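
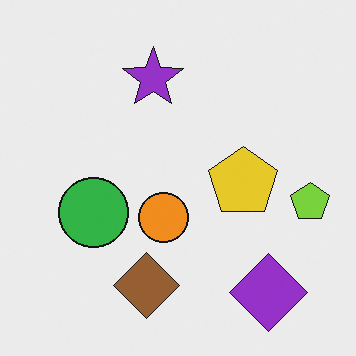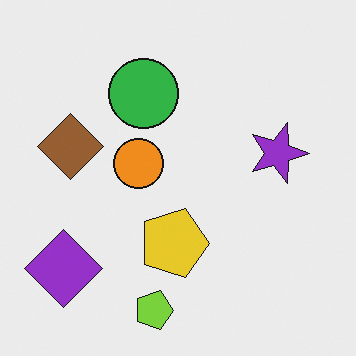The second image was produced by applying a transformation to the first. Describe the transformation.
Rotated 90° clockwise.

The purple diamond sits in the bottom-right of the first image and the bottom-left of the second — consistent with a whole-image 90° clockwise rotation.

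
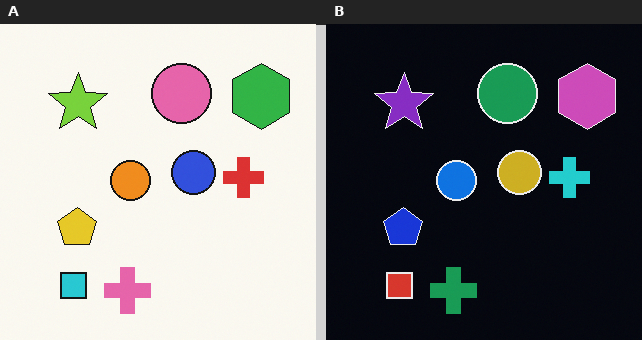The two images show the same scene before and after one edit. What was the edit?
The right (B) image is the left (A) color-inverted (negative).

The light background has become dark and every shape's color is its complement — a photographic negative.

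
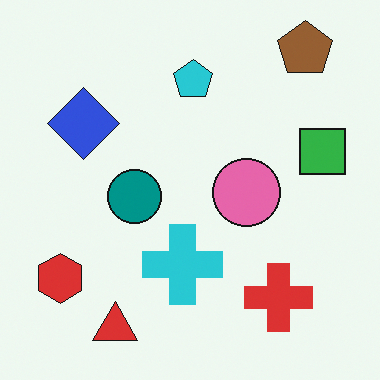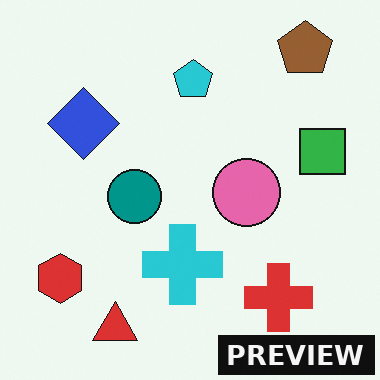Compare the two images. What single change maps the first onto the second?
The second image is the first watermarked with the text "PREVIEW" in the lower-right corner.

A dark label reading "PREVIEW" appears in the lower-right corner.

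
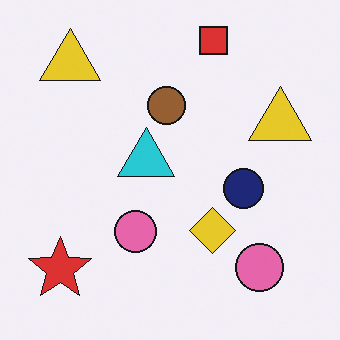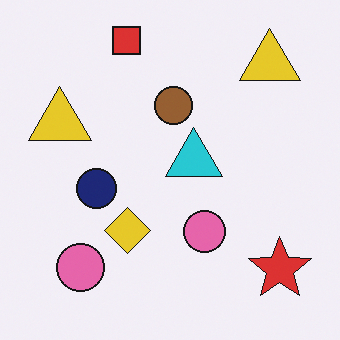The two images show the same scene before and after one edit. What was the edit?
The transformation is: flipped horizontally (left ↔ right).

The red star is in the bottom-left of the first image and the bottom-right of the second — shapes on opposite sides of the vertical midline have swapped in a mirror flip.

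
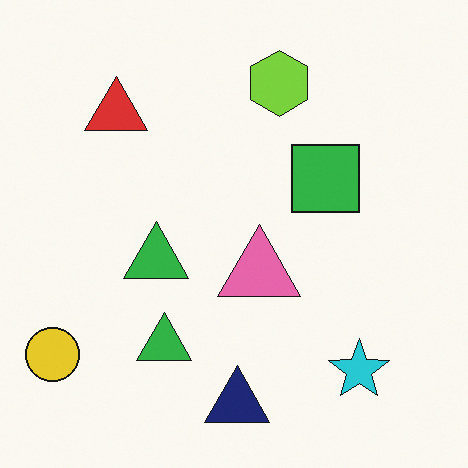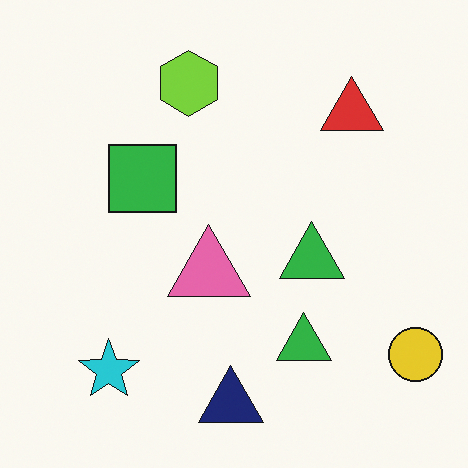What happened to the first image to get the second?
It was flipped horizontally (left ↔ right).

The yellow circle is in the bottom-left of the first image and the bottom-right of the second — shapes on opposite sides of the vertical midline have swapped in a mirror flip.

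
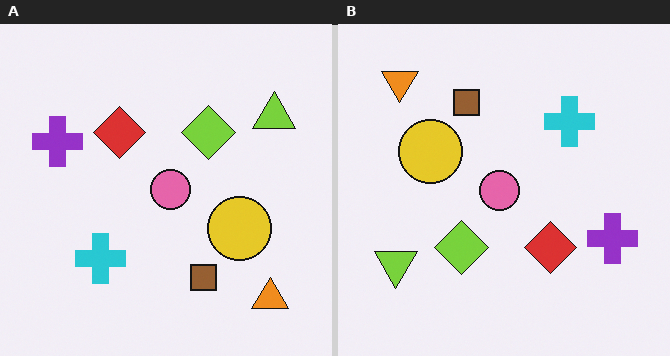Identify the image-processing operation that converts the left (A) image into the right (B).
The right (B) image is the left (A) rotated 180°.

The orange triangle sits in the bottom-right of the left (A) image and the top-left of the right (B) — consistent with a whole-image 180° rotation.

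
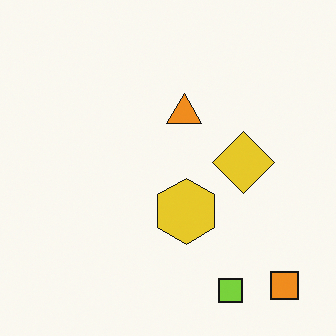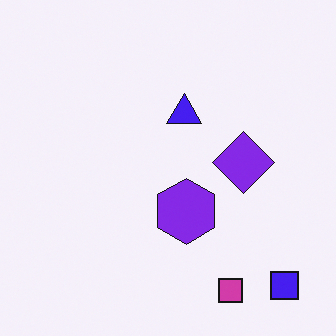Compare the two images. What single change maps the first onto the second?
The transformation is: hue-shifted by a large amount.

Every shape's color has rotated by the same amount around the hue wheel — a uniform hue shift.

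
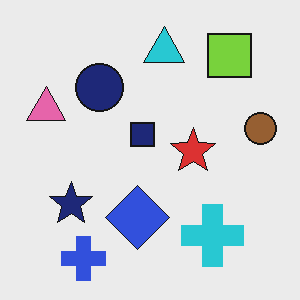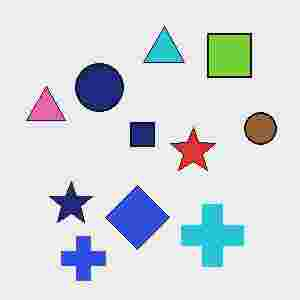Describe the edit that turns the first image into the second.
The image was degraded with heavy JPEG compression.

Blocky 8×8 compression artifacts appear around shape edges and the flat background shows ringing — characteristic JPEG degradation.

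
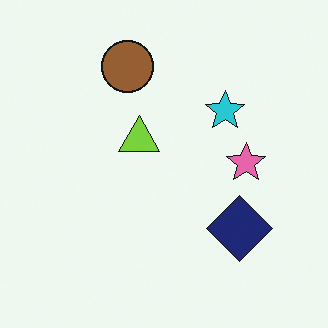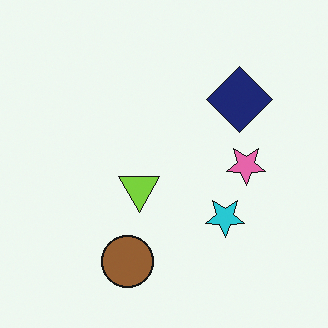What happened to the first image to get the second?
The transformation is: flipped vertically (top ↔ bottom).

The brown circle is in the top of the first image and the bottom of the second — shapes on opposite sides of the horizontal midline have swapped in a mirror flip.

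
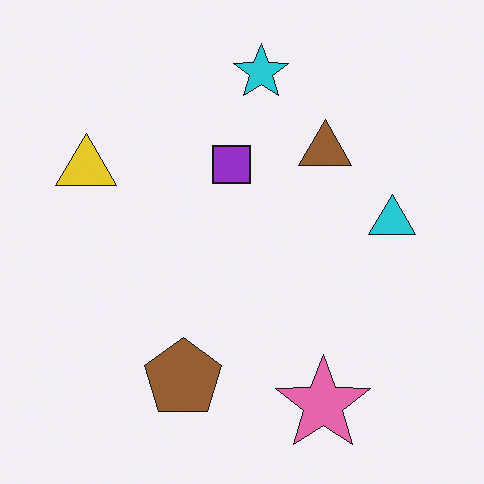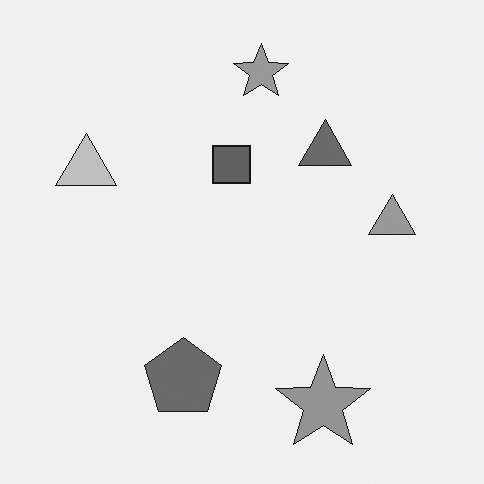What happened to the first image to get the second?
The second image is the first converted to grayscale.

All color is removed — every shape is now a shade of grey.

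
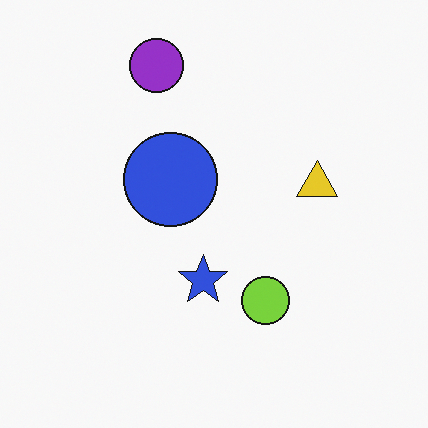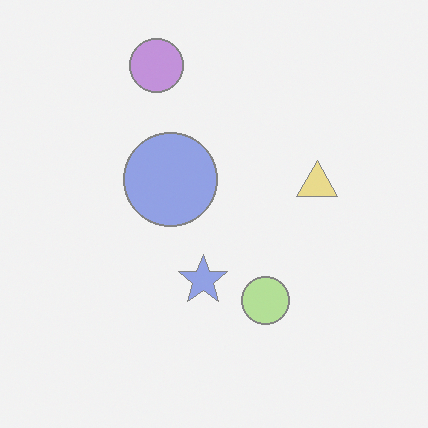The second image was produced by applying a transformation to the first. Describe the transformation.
The transformation is: given much lower contrast.

Tones are pushed toward mid-grey across the whole image — a global contrast change.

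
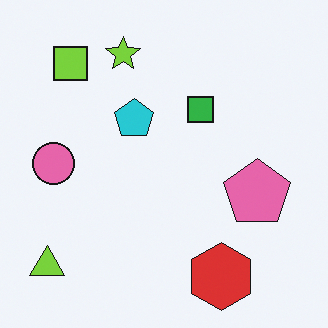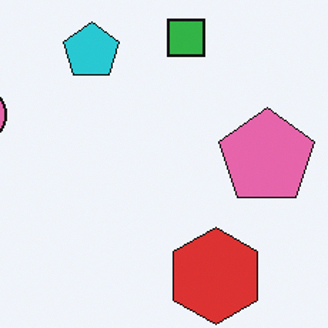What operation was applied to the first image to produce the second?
Cropped slightly and scaled back up.

The visible shapes are larger and the field of view is narrower; shapes near the original edges may be partly or wholly outside the frame — a crop-and-rescale.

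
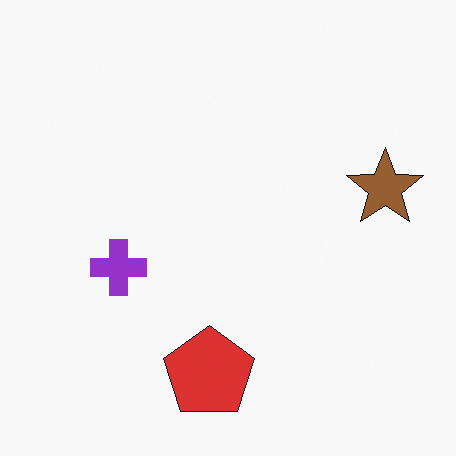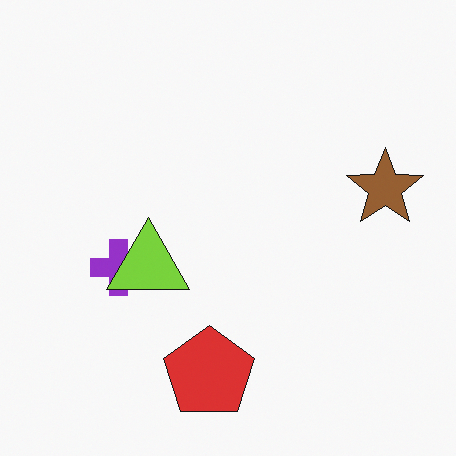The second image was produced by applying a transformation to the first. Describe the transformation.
Overlaid with an additional lime triangle.

A lime triangle appears in the second image that is absent from the first.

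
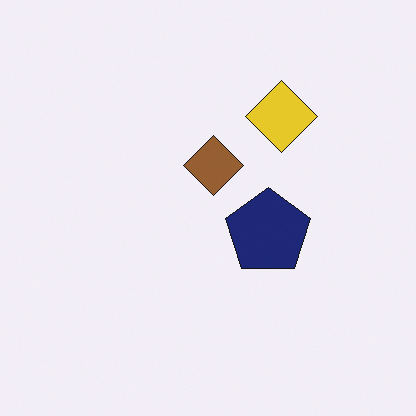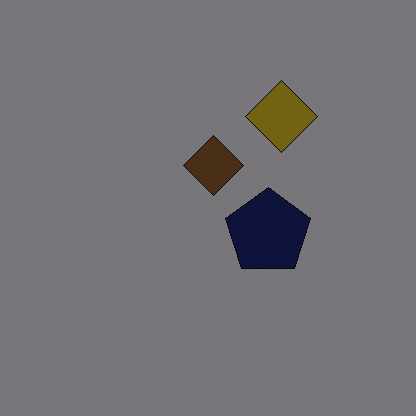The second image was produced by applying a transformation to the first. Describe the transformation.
The transformation is: substantially darkened.

Every pixel — background and shapes alike — is uniformly darkened.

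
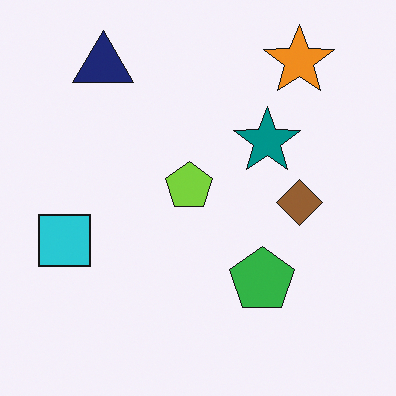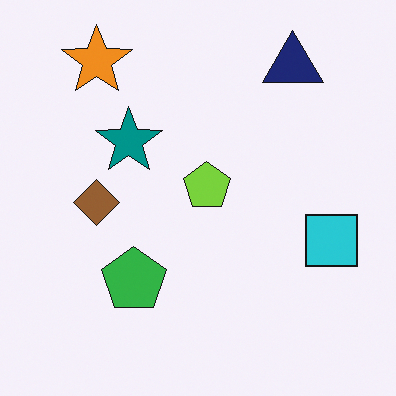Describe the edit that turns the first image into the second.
The transformation is: flipped horizontally (left ↔ right).

The cyan square is in the left of the first image and the right of the second — shapes on opposite sides of the vertical midline have swapped in a mirror flip.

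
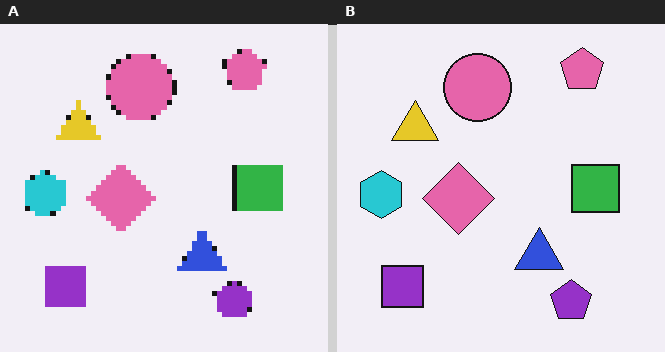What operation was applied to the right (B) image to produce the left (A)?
It was lightly pixelated (a mild mosaic effect).

Shapes are reduced to large square blocks; fine edges and outlines are lost — a downscale-then-upscale (mosaic) effect.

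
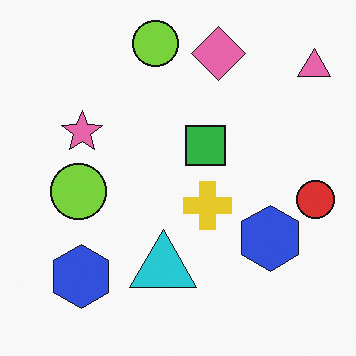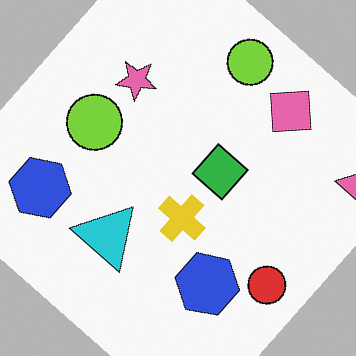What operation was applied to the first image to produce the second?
It was rotated clockwise by a large amount — several tens of degrees.

Every shape is tilted by the same angle and the image corners show triangular fill wedges — a whole-image rotation by a non-right angle.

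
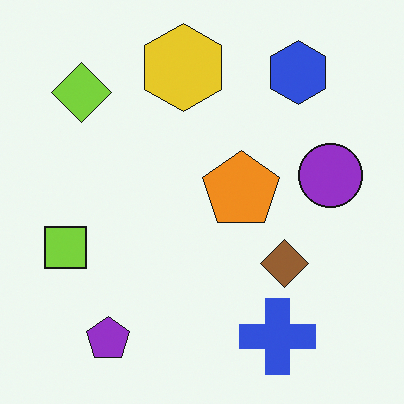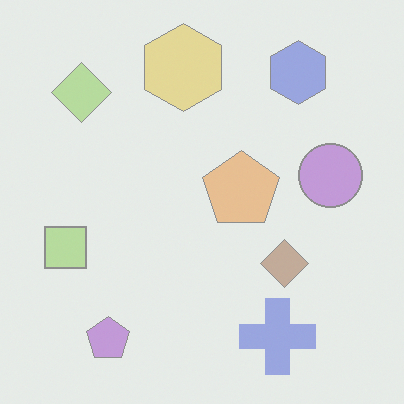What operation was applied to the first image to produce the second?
The second image is the first washed out (contrast reduced).

Tones are pushed toward mid-grey across the whole image — a global contrast change.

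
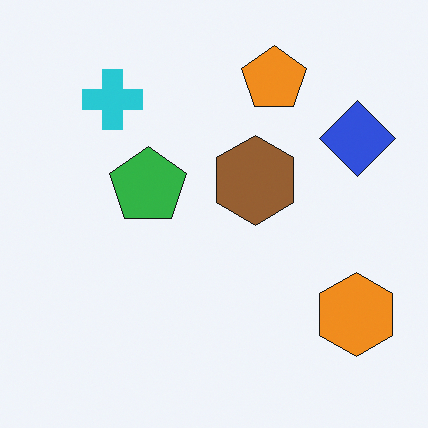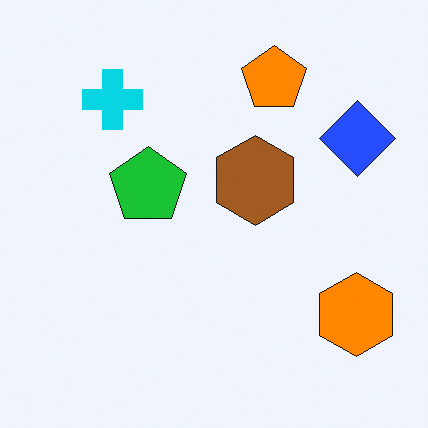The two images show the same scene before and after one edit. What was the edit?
Slightly oversaturated.

All colors are more vivid — a global saturation change.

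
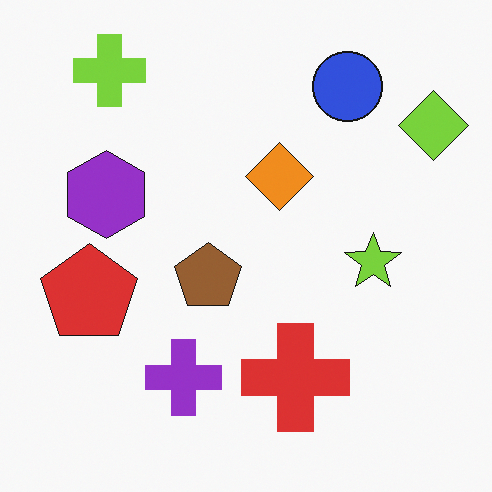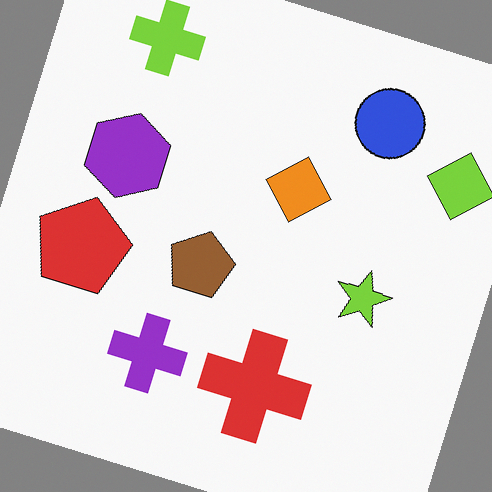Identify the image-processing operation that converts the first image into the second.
The transformation is: rotated clockwise by a clearly visible amount.

Every shape is tilted by the same angle and the image corners show triangular fill wedges — a whole-image rotation by a non-right angle.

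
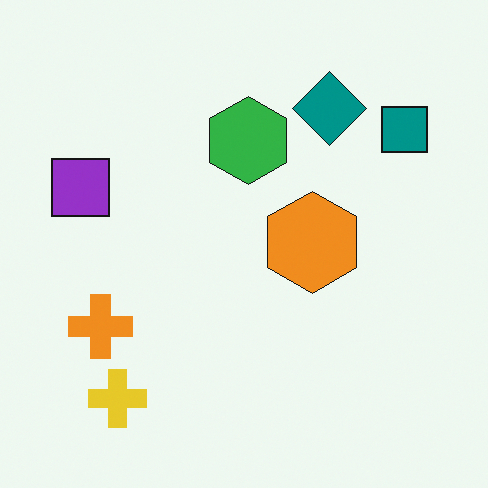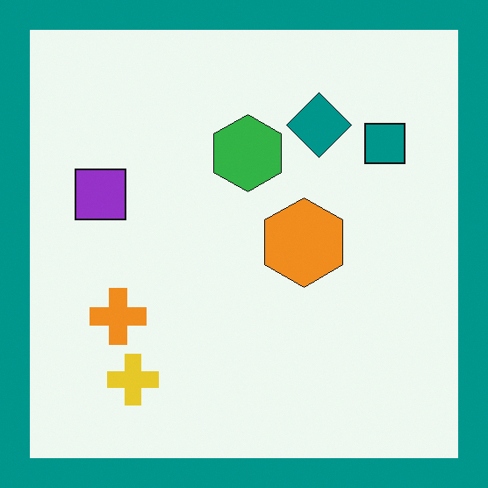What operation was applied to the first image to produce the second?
It was framed with a teal border.

A solid teal frame runs around the edge of the second image, with the content slightly shrunk inside it.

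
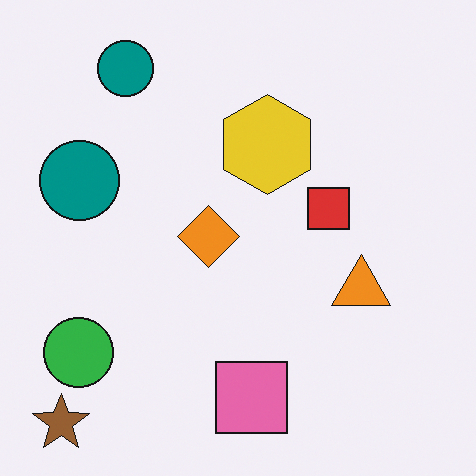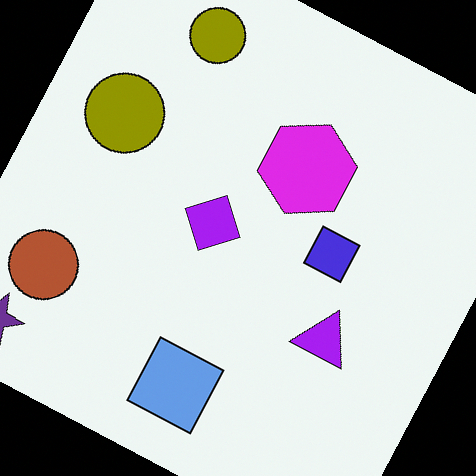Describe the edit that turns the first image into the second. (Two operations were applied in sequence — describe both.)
The image was rotated clockwise by a moderate amount, then hue-shifted by a large amount.

Every shape is tilted by the same angle and the image corners show triangular fill wedges — a whole-image rotation by a non-right angle. Every shape's color has rotated by the same amount around the hue wheel — a uniform hue shift.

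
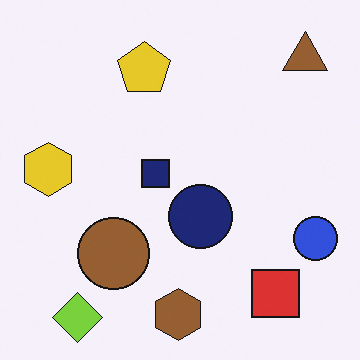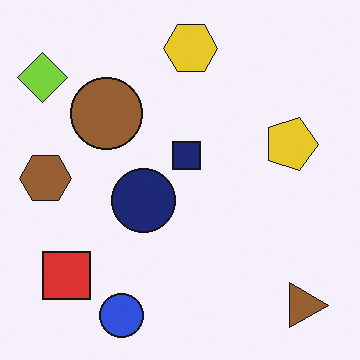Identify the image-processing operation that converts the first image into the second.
The second image is the first rotated 90° clockwise.

The brown triangle sits in the top-right of the first image and the bottom-right of the second — consistent with a whole-image 90° clockwise rotation.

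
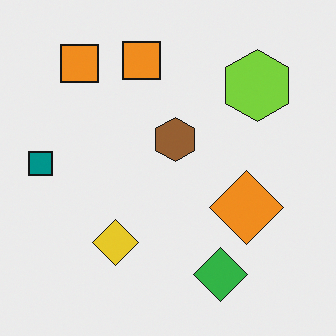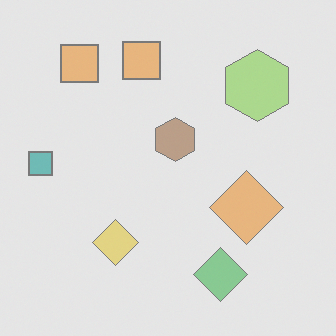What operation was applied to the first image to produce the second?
The transformation is: washed out (contrast reduced).

Tones are pushed toward mid-grey across the whole image — a global contrast change.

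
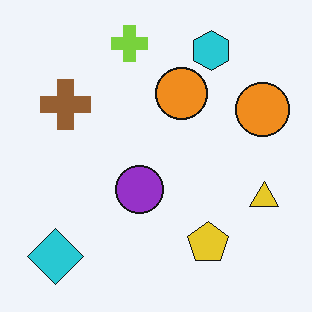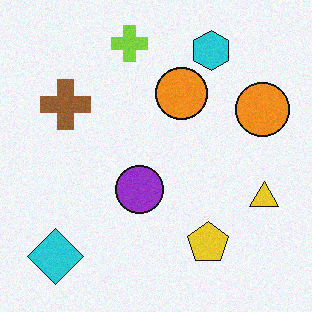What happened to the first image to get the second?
The image was degraded with subtle gaussian noise.

Random speckle covers the whole image, including the flat background.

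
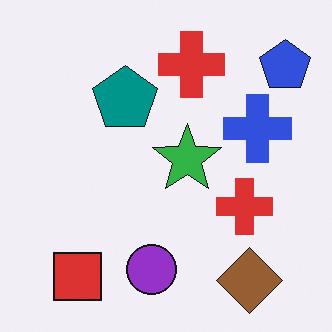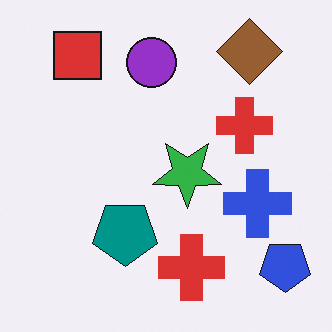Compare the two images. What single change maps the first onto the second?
The transformation is: flipped vertically (top ↔ bottom).

The brown diamond is in the bottom-right of the first image and the top-right of the second — shapes on opposite sides of the horizontal midline have swapped in a mirror flip.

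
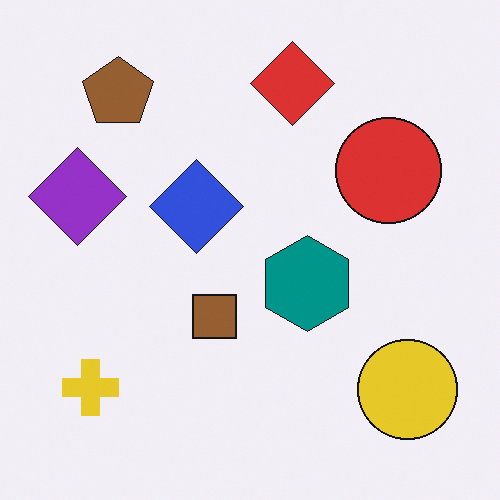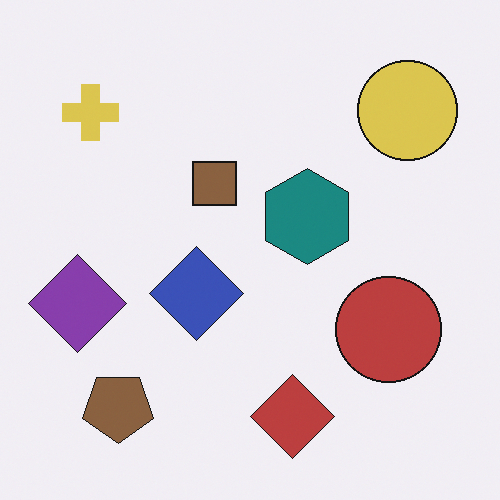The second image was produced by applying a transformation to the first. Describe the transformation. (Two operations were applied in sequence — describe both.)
Flipped vertically (top ↔ bottom), then slightly desaturated.

The red diamond is in the top of the first image and the bottom of the second — shapes on opposite sides of the horizontal midline have swapped in a mirror flip. All colors are more muted and greyish — a global saturation change.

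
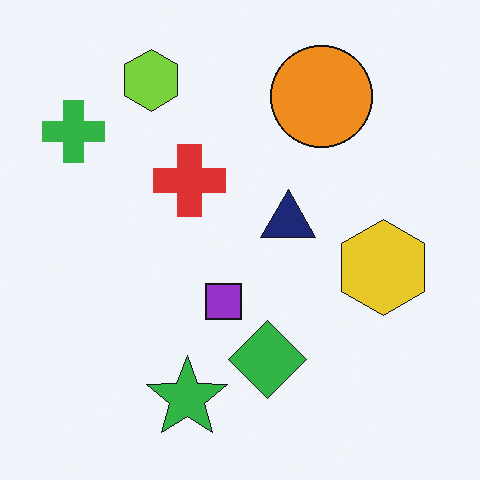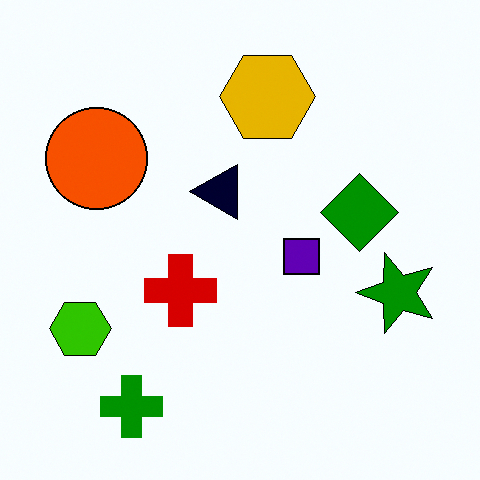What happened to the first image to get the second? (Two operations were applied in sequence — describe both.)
The second image is the first boosted in contrast, then rotated 90° counter-clockwise.

Tones are pushed away from mid-grey across the whole image — a global contrast change. The green cross sits in the top-left of the first image and the bottom-left of the second — consistent with a whole-image 90° counter-clockwise rotation.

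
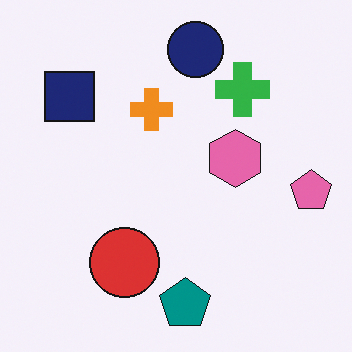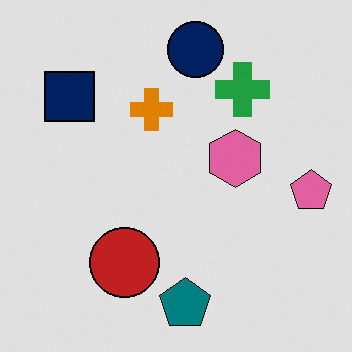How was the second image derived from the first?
This is the original image moderately posterized.

Each flat color has snapped to a coarser quantized level — most visibly, the near-white background has dropped to a flat grey.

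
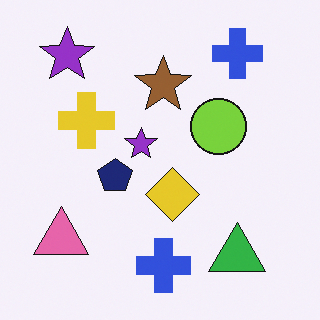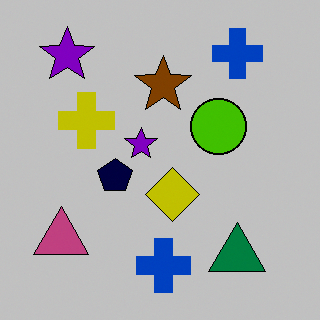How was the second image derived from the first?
The transformation is: aggressively posterized.

Each flat color has snapped to a coarser quantized level — most visibly, the near-white background has dropped to a flat grey.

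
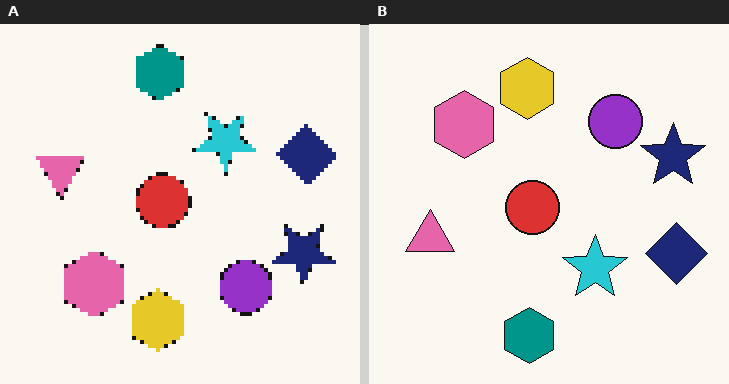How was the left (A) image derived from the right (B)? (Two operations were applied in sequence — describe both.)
The image was lightly pixelated (a mild mosaic effect), then flipped vertically (top ↔ bottom).

Shapes are reduced to large square blocks; fine edges and outlines are lost — a downscale-then-upscale (mosaic) effect. The teal hexagon is in the bottom of the right (B) image and the top of the left (A) — shapes on opposite sides of the horizontal midline have swapped in a mirror flip.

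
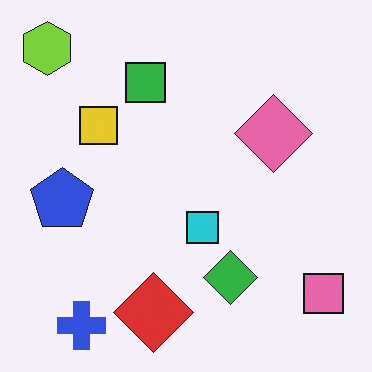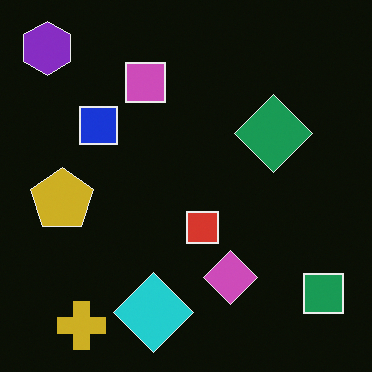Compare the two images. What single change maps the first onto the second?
It was color-inverted (negative).

The light background has become dark and every shape's color is its complement — a photographic negative.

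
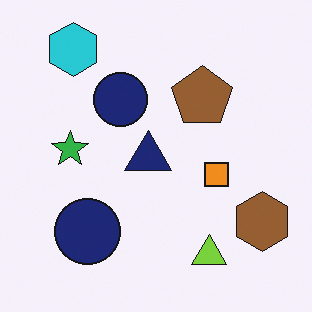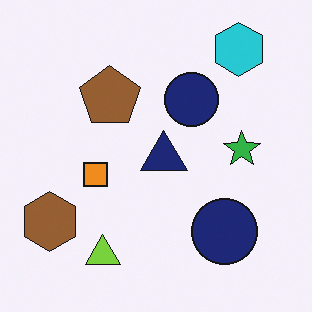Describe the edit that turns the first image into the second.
It was flipped horizontally (left ↔ right).

The brown hexagon is in the bottom-right of the first image and the bottom-left of the second — shapes on opposite sides of the vertical midline have swapped in a mirror flip.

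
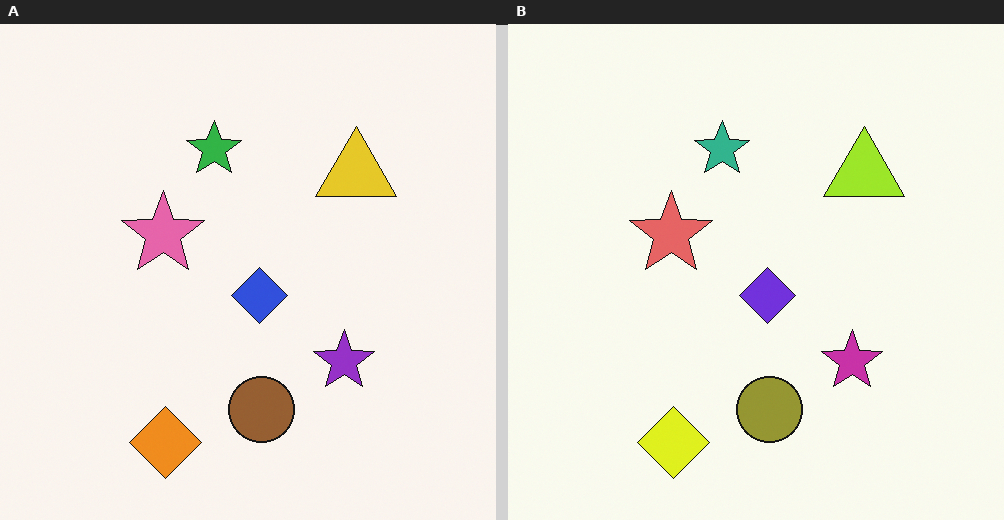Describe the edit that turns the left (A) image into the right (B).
The transformation is: hue-shifted by a small amount.

Every shape's color has rotated by the same amount around the hue wheel — a uniform hue shift.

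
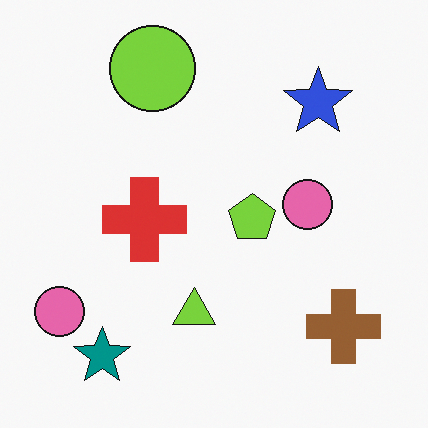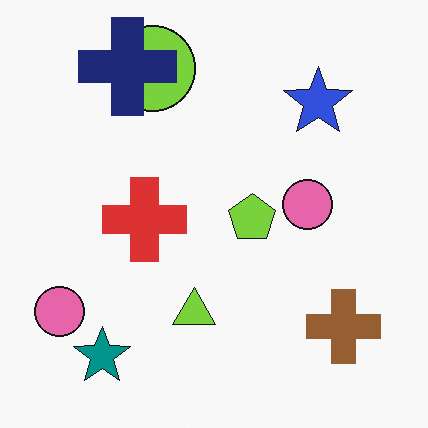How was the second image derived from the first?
Overlaid with an additional navy cross.

A navy cross appears in the second image that is absent from the first.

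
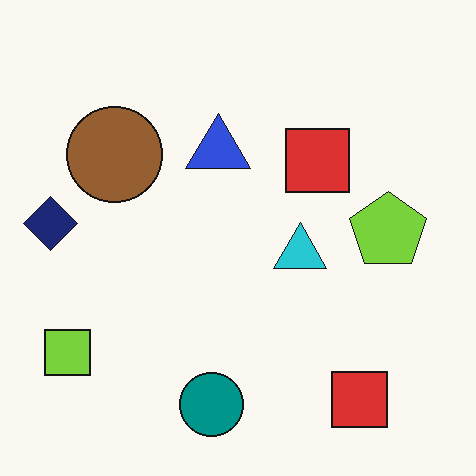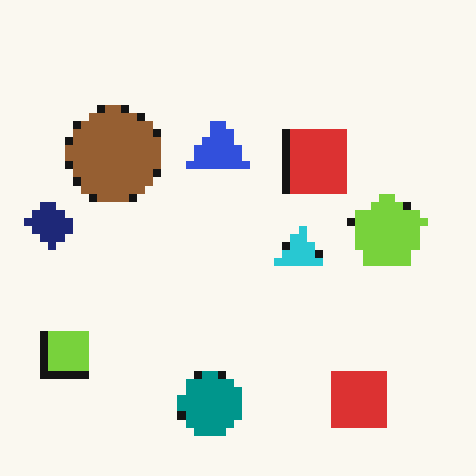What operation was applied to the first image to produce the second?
The transformation is: pixelated into visible square blocks.

Shapes are reduced to large square blocks; fine edges and outlines are lost — a downscale-then-upscale (mosaic) effect.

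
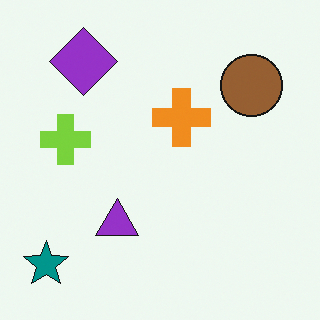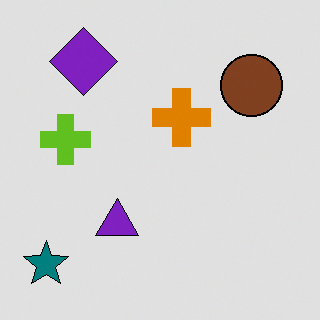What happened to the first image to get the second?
The image was posterized to a reduced palette.

Each flat color has snapped to a coarser quantized level — most visibly, the near-white background has dropped to a flat grey.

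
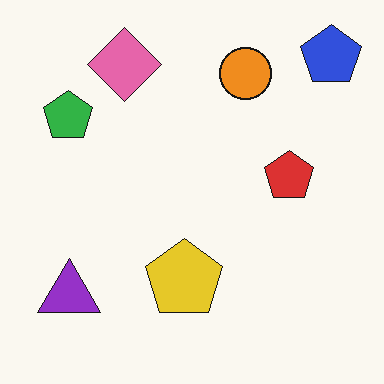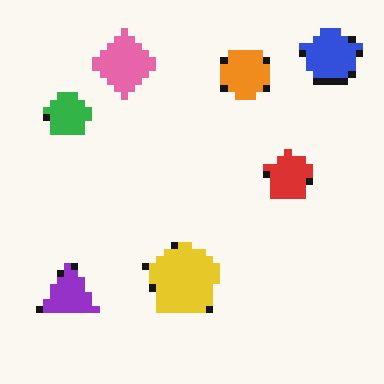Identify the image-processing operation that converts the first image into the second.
The second image is the first pixelated into visible square blocks.

Shapes are reduced to large square blocks; fine edges and outlines are lost — a downscale-then-upscale (mosaic) effect.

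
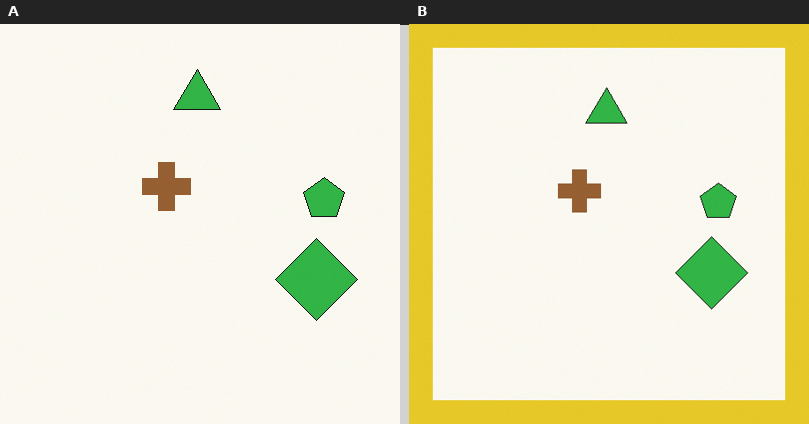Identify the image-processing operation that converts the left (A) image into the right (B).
The right (B) image is the left (A) framed with a yellow border.

A solid yellow frame runs around the edge of the right (B) image, with the content slightly shrunk inside it.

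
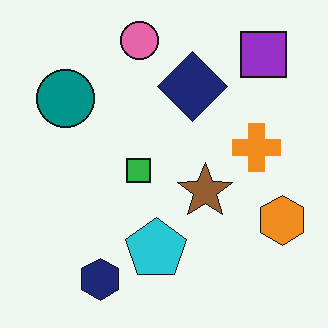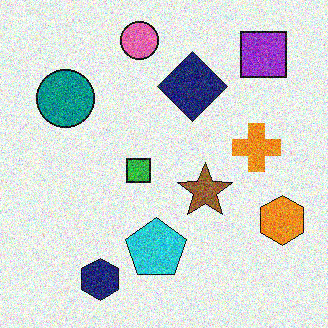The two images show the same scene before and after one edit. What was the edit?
This is the original image degraded with strong gaussian noise.

Random speckle covers the whole image, including the flat background.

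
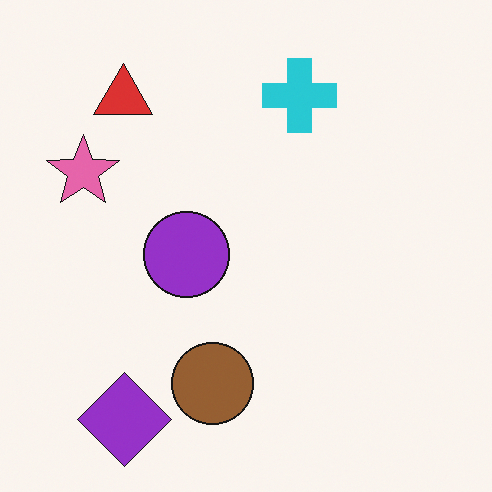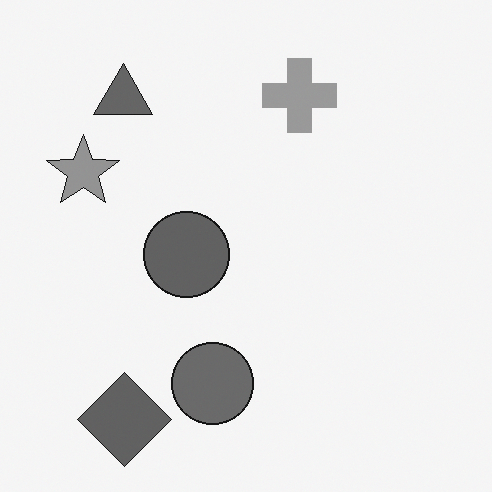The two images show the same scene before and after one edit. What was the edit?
The image was converted to grayscale.

All color is removed — every shape is now a shade of grey.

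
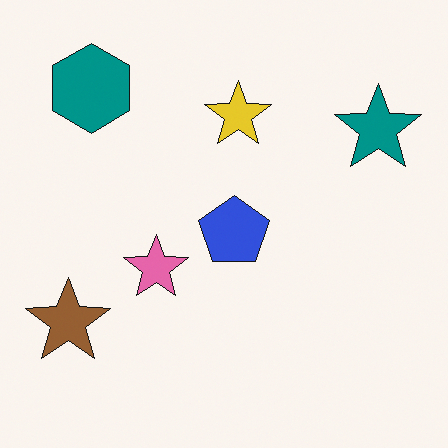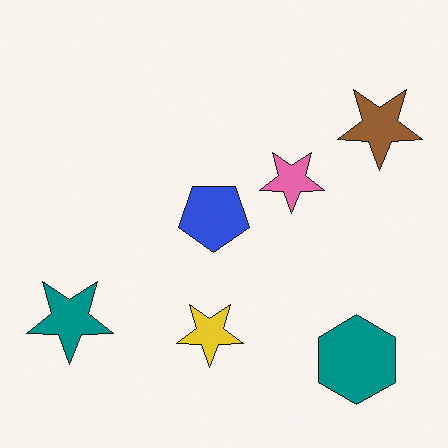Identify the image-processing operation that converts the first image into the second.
The second image is the first rotated 180°.

The teal hexagon sits in the top-left of the first image and the bottom-right of the second — consistent with a whole-image 180° rotation.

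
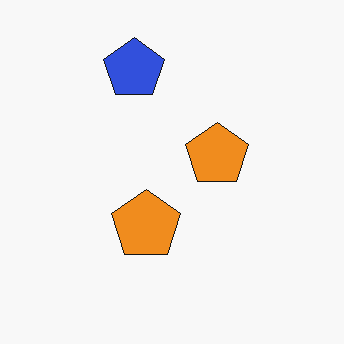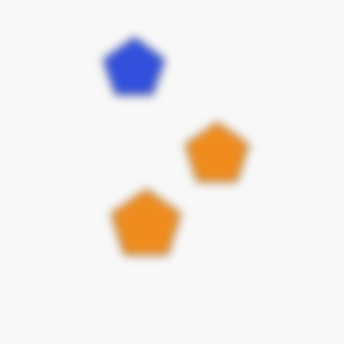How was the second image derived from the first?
The image was noticeably gaussian-blurred.

Shape edges and outlines are uniformly softened across the whole image.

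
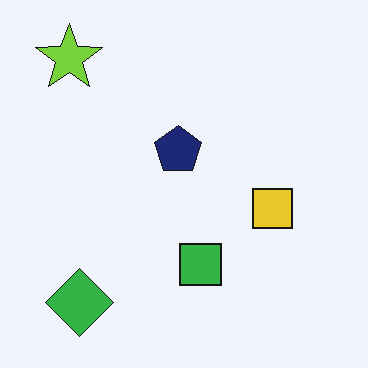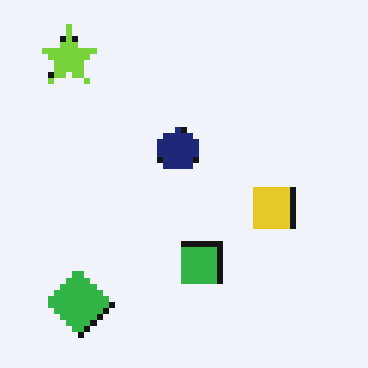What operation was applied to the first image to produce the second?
It was pixelated into visible square blocks.

Shapes are reduced to large square blocks; fine edges and outlines are lost — a downscale-then-upscale (mosaic) effect.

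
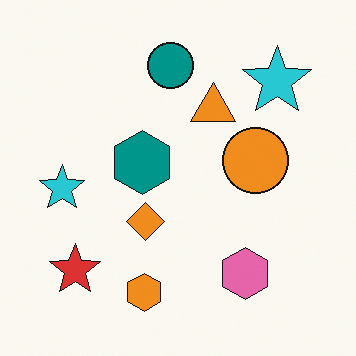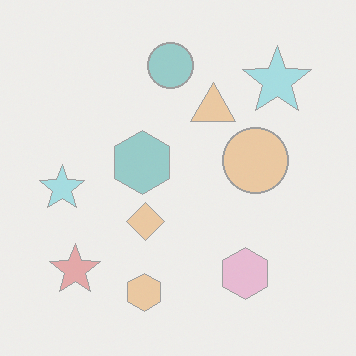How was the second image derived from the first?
The image was given much lower contrast.

Tones are pushed toward mid-grey across the whole image — a global contrast change.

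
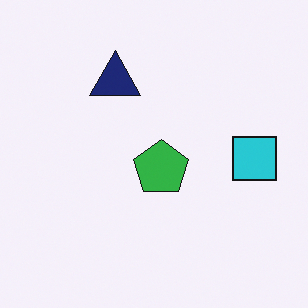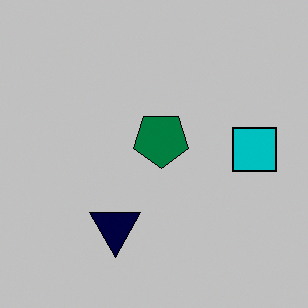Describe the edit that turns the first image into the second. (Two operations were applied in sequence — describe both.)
It was flipped vertically (top ↔ bottom), then aggressively posterized.

The navy triangle is in the top of the first image and the bottom of the second — shapes on opposite sides of the horizontal midline have swapped in a mirror flip. Each flat color has snapped to a coarser quantized level — most visibly, the near-white background has dropped to a flat grey.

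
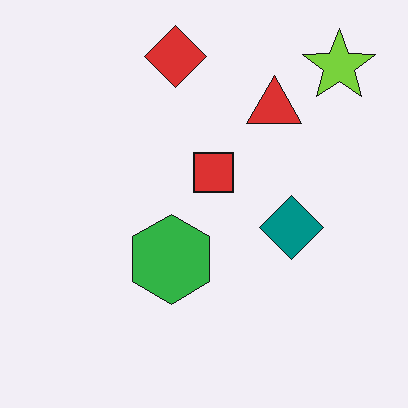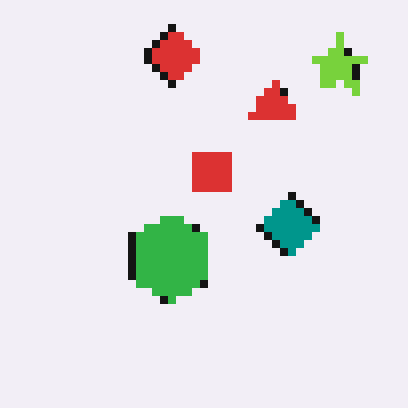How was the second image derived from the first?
Moderately pixelated.

Shapes are reduced to large square blocks; fine edges and outlines are lost — a downscale-then-upscale (mosaic) effect.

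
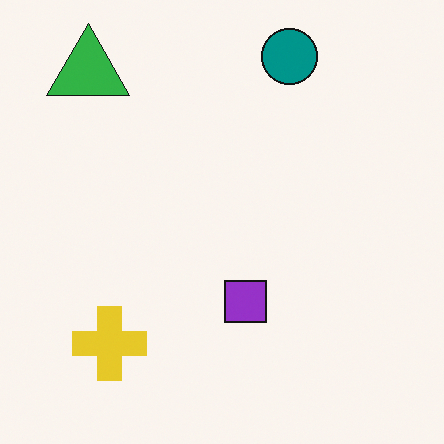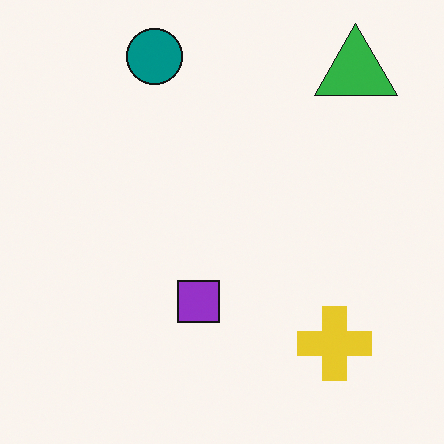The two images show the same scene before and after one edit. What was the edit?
The transformation is: flipped horizontally (left ↔ right).

The green triangle is in the top-left of the first image and the top-right of the second — shapes on opposite sides of the vertical midline have swapped in a mirror flip.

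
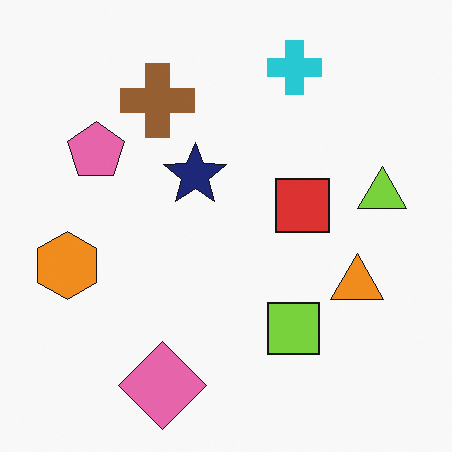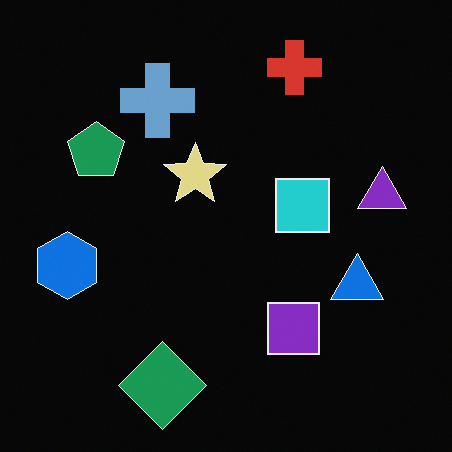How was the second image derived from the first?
The image was color-inverted (negative).

The light background has become dark and every shape's color is its complement — a photographic negative.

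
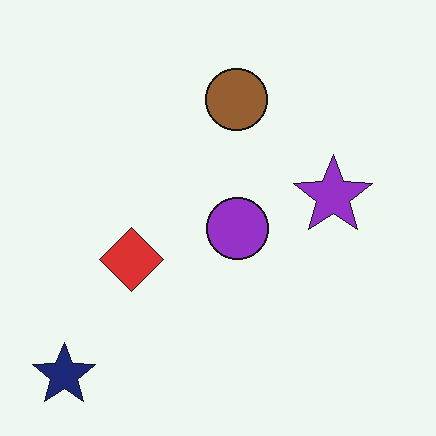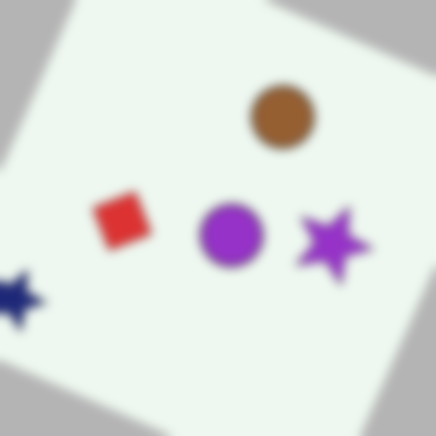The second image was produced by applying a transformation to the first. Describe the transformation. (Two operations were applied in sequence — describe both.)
Rotated clockwise by a moderate amount, then heavily blurred.

Every shape is tilted by the same angle and the image corners show triangular fill wedges — a whole-image rotation by a non-right angle. Shape edges and outlines are uniformly softened across the whole image.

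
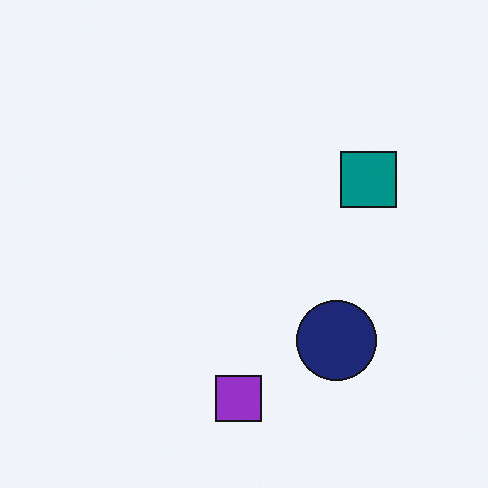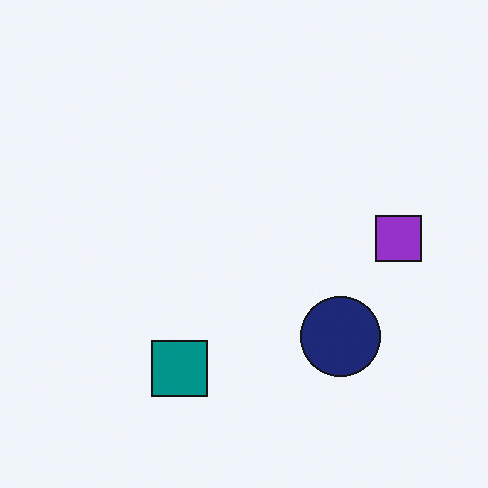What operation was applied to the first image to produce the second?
This is the original image transposed (reflected across the top-left ↔ bottom-right diagonal).

Shapes have swapped their row and column positions — what was in the top-right is now in the bottom-left — a diagonal reflection.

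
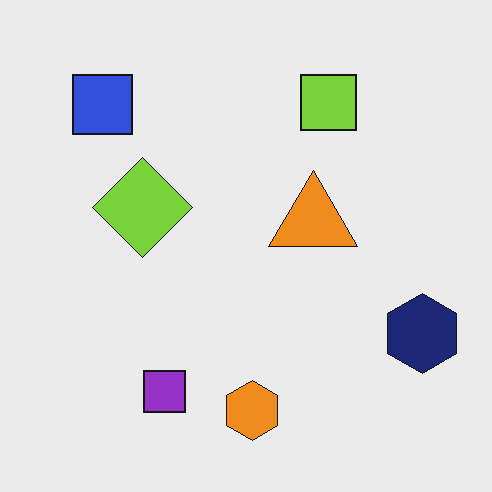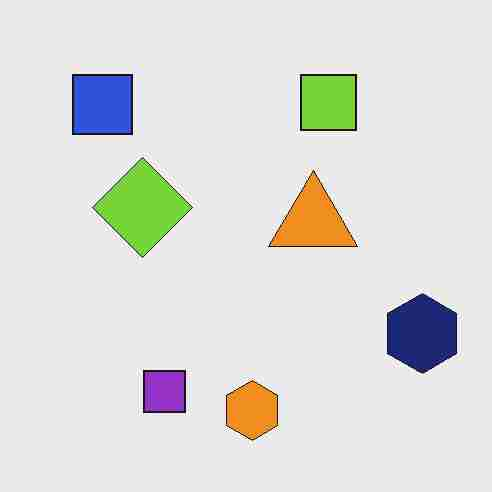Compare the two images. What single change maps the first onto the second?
The transformation is: degraded with heavy JPEG compression.

Blocky 8×8 compression artifacts appear around shape edges and the flat background shows ringing — characteristic JPEG degradation.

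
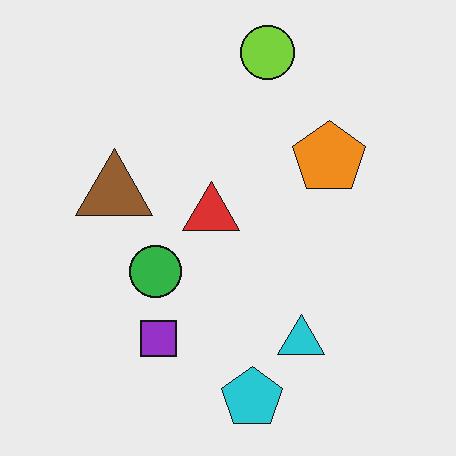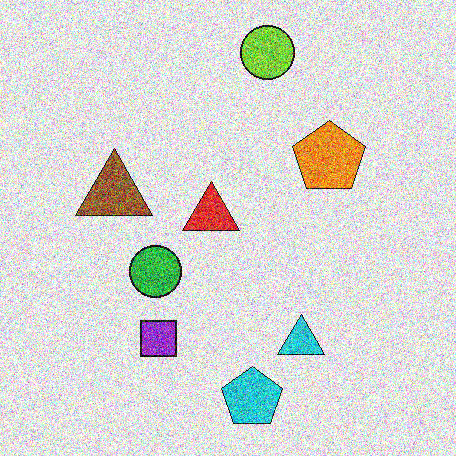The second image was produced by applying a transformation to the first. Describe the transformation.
Degraded with heavy additive noise.

Random speckle covers the whole image, including the flat background.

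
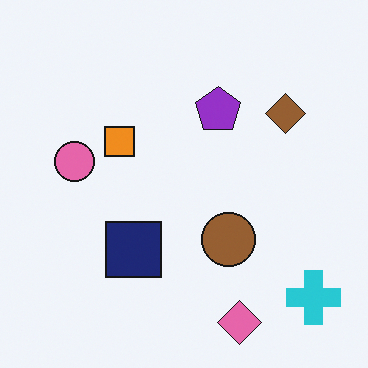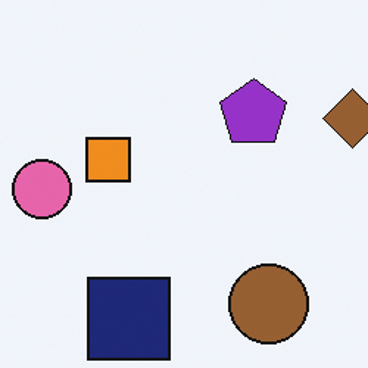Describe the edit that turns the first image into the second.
The image was cropped to a modestly smaller region and rescaled.

The visible shapes are larger and the field of view is narrower; shapes near the original edges may be partly or wholly outside the frame — a crop-and-rescale.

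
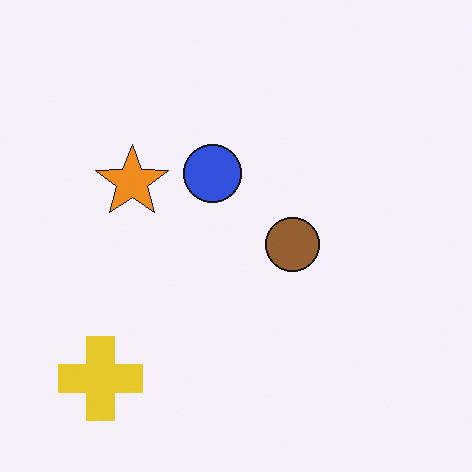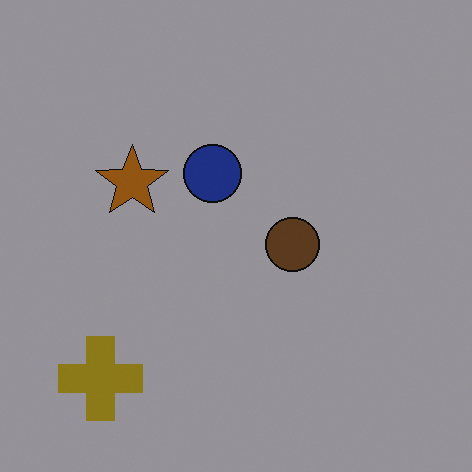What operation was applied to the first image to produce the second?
Noticeably darkened.

Every pixel — background and shapes alike — is uniformly darkened.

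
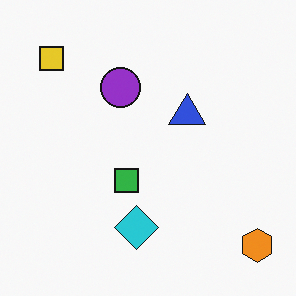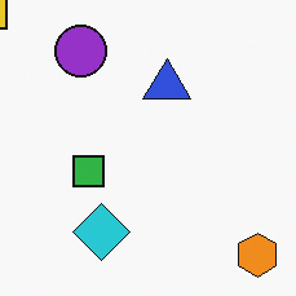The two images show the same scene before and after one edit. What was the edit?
The transformation is: cropped slightly and scaled back up.

The visible shapes are larger and the field of view is narrower; shapes near the original edges may be partly or wholly outside the frame — a crop-and-rescale.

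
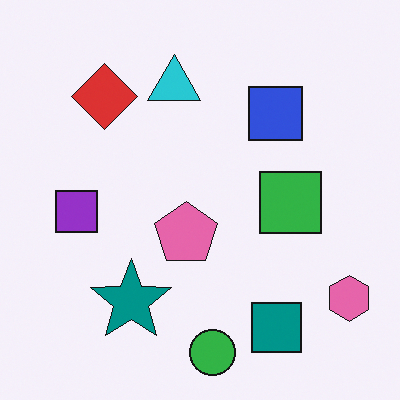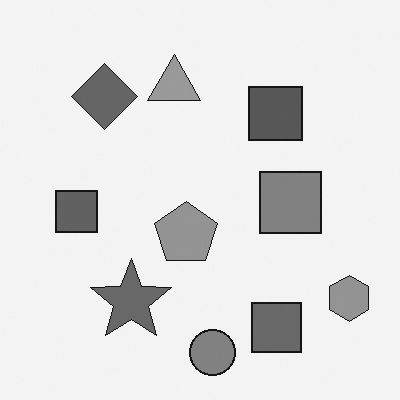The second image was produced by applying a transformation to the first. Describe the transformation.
Converted to grayscale.

All color is removed — every shape is now a shade of grey.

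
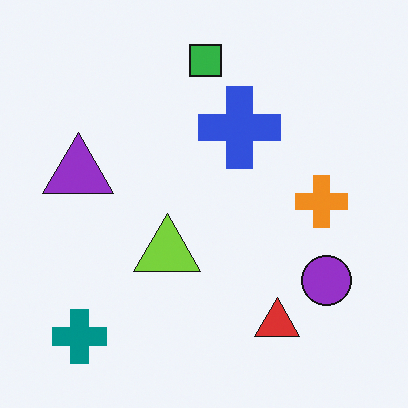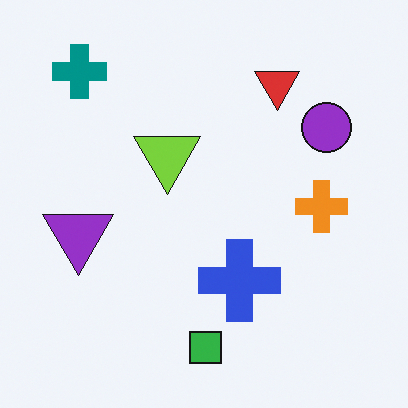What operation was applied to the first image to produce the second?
This is the original image flipped vertically (top ↔ bottom).

The green square is in the top of the first image and the bottom of the second — shapes on opposite sides of the horizontal midline have swapped in a mirror flip.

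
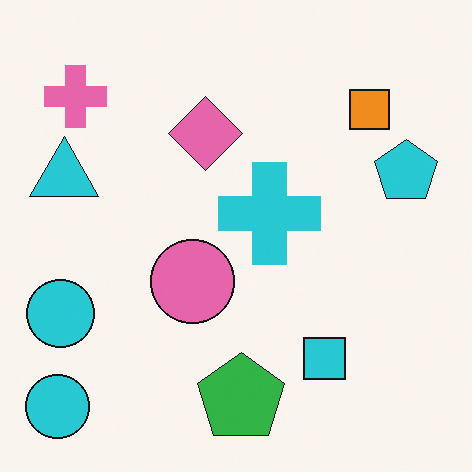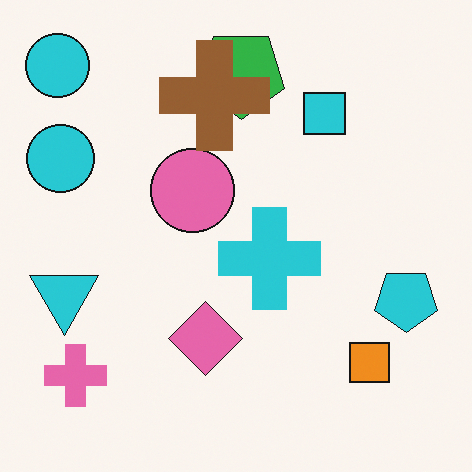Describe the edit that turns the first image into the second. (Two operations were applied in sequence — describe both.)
It was flipped vertically (top ↔ bottom), then overlaid with an additional brown cross.

The green pentagon is in the bottom of the first image and the top of the second — shapes on opposite sides of the horizontal midline have swapped in a mirror flip. A brown cross appears in the second image that is absent from the first.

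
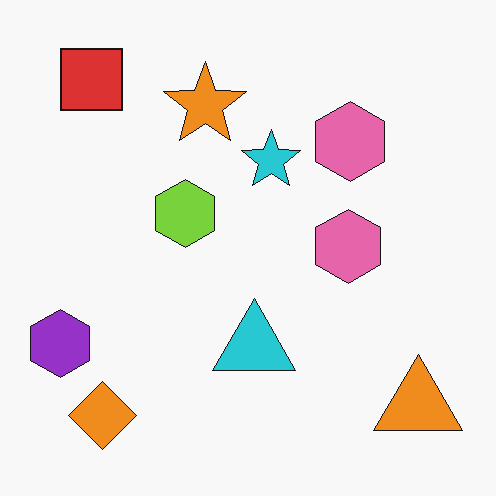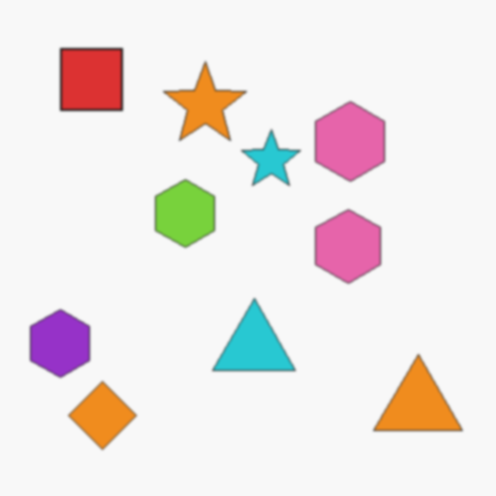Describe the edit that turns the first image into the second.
Lightly blurred.

Shape edges and outlines are uniformly softened across the whole image.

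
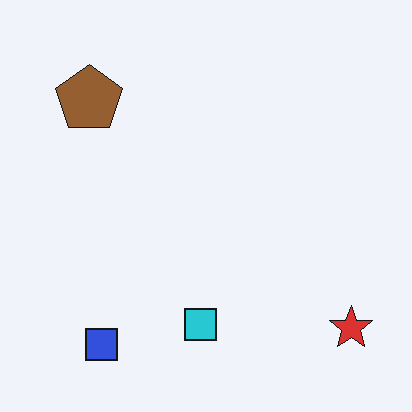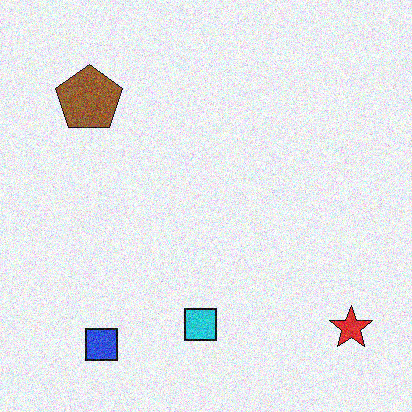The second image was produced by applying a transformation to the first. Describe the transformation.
The second image is the first degraded with visible gaussian noise.

Random speckle covers the whole image, including the flat background.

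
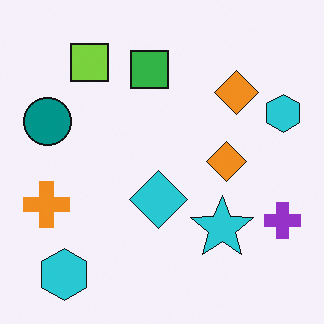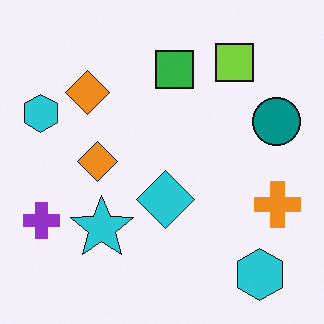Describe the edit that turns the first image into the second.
The transformation is: flipped horizontally (left ↔ right).

The purple cross is in the bottom-right of the first image and the bottom-left of the second — shapes on opposite sides of the vertical midline have swapped in a mirror flip.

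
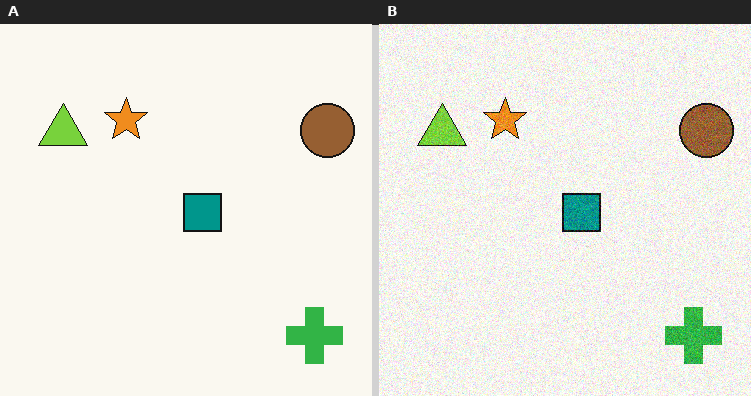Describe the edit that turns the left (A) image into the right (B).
The right (B) image is the left (A) degraded with moderate additive noise.

Random speckle covers the whole image, including the flat background.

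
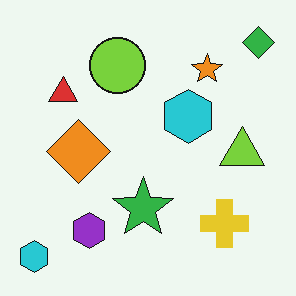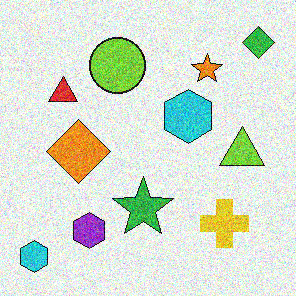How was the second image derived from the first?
The image was degraded with strong gaussian noise.

Random speckle covers the whole image, including the flat background.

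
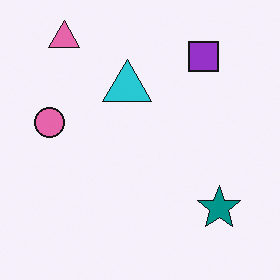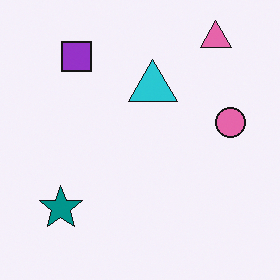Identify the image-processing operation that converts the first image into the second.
It was flipped horizontally (left ↔ right).

The pink circle is in the left of the first image and the right of the second — shapes on opposite sides of the vertical midline have swapped in a mirror flip.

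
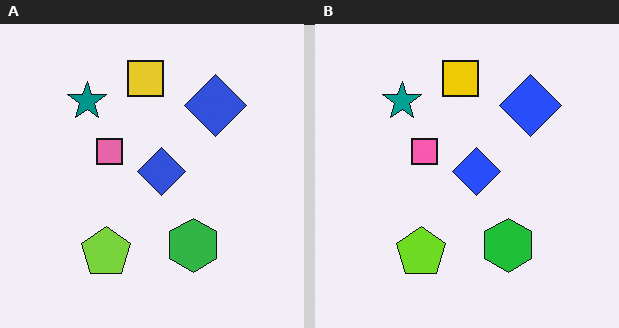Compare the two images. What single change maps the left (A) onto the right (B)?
The transformation is: slightly oversaturated.

All colors are more vivid — a global saturation change.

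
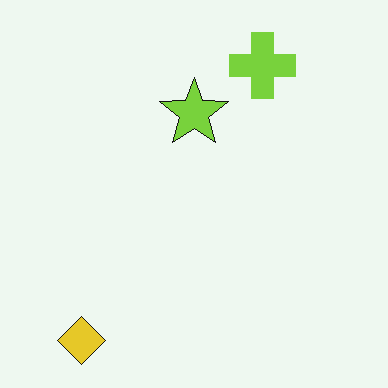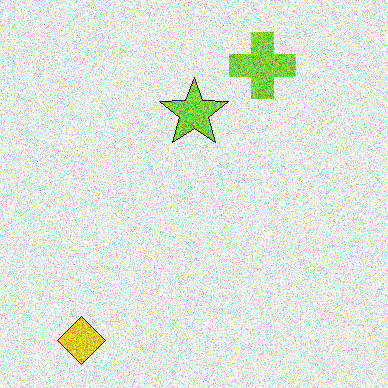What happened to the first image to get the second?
The transformation is: degraded with a thick layer of grain.

Random speckle covers the whole image, including the flat background.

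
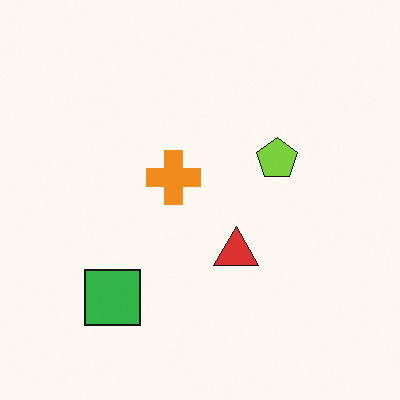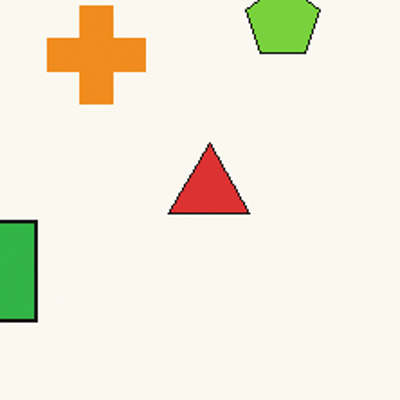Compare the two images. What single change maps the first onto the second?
The transformation is: cropped tightly and scaled back up.

The visible shapes are larger and the field of view is narrower; shapes near the original edges may be partly or wholly outside the frame — a crop-and-rescale.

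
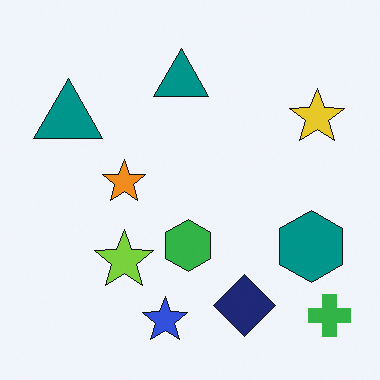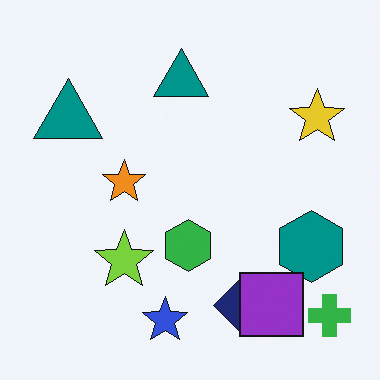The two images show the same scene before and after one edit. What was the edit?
It was overlaid with an additional purple square.

A purple square appears in the second image that is absent from the first.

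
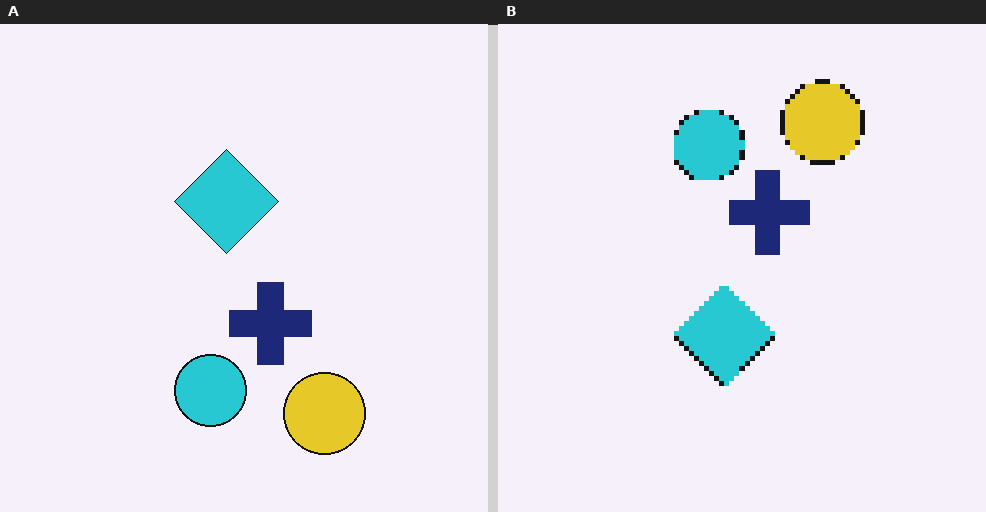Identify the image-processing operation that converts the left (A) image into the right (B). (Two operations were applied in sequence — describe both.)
The right (B) image is the left (A) flipped vertically (top ↔ bottom), then lightly pixelated (a mild mosaic effect).

The yellow circle is in the bottom of the left (A) image and the top of the right (B) — shapes on opposite sides of the horizontal midline have swapped in a mirror flip. Shapes are reduced to large square blocks; fine edges and outlines are lost — a downscale-then-upscale (mosaic) effect.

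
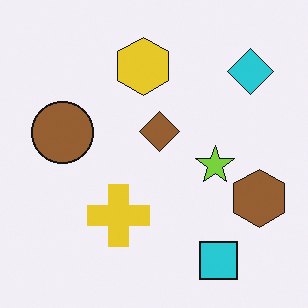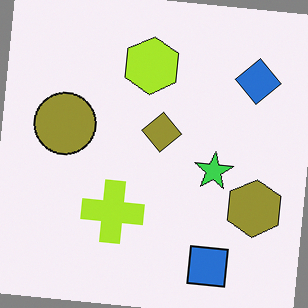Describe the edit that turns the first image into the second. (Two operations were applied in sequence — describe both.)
The second image is the first rotated clockwise by a slight angle, then hue-shifted by a small amount.

Every shape is tilted by the same angle and the image corners show triangular fill wedges — a whole-image rotation by a non-right angle. Every shape's color has rotated by the same amount around the hue wheel — a uniform hue shift.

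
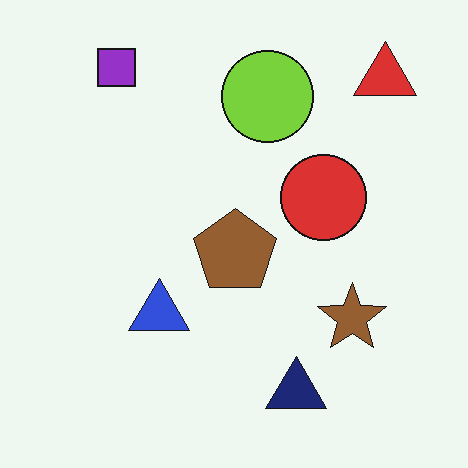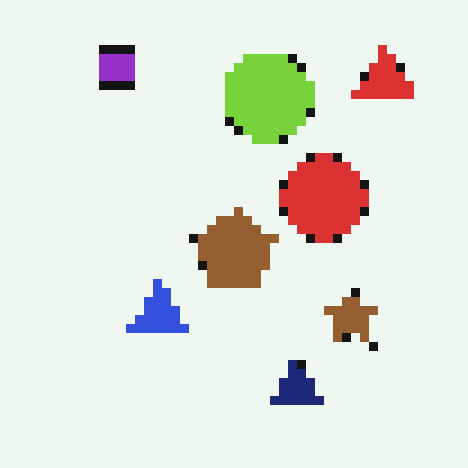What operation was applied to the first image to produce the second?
This is the original image heavily pixelated into large blocks.

Shapes are reduced to large square blocks; fine edges and outlines are lost — a downscale-then-upscale (mosaic) effect.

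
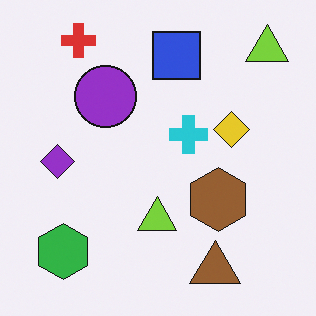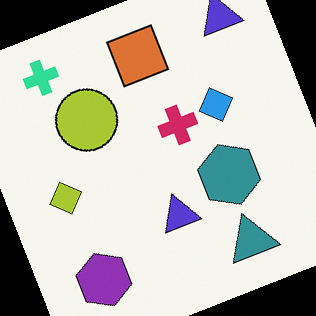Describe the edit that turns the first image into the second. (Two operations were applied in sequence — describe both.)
The second image is the first hue-shifted noticeably, then rotated counter-clockwise by a clearly visible amount.

Every shape's color has rotated by the same amount around the hue wheel — a uniform hue shift. Every shape is tilted by the same angle and the image corners show triangular fill wedges — a whole-image rotation by a non-right angle.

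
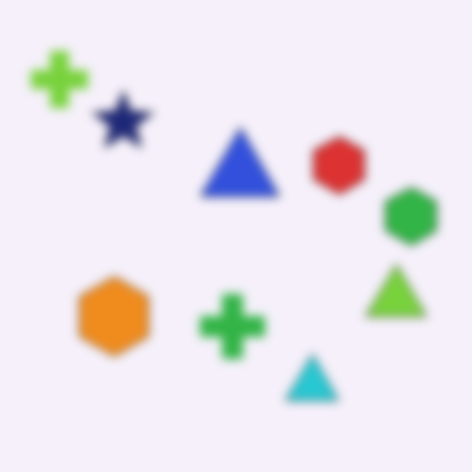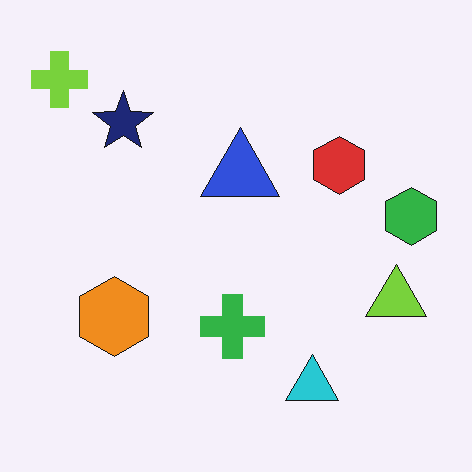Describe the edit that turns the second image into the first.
The first image is the second noticeably gaussian-blurred.

Shape edges and outlines are uniformly softened across the whole image.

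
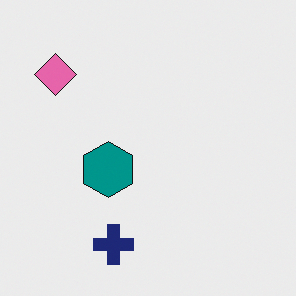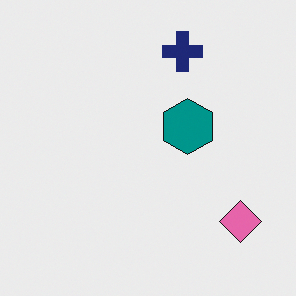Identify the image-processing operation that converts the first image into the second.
This is the original image rotated 180°.

The pink diamond sits in the top-left of the first image and the bottom-right of the second — consistent with a whole-image 180° rotation.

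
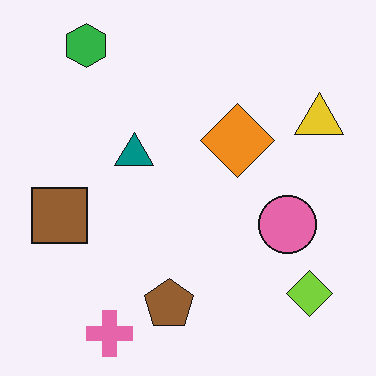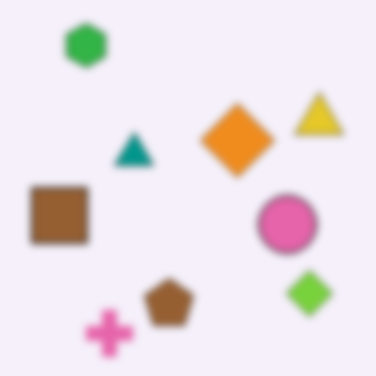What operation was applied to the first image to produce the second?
The transformation is: noticeably gaussian-blurred.

Shape edges and outlines are uniformly softened across the whole image.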